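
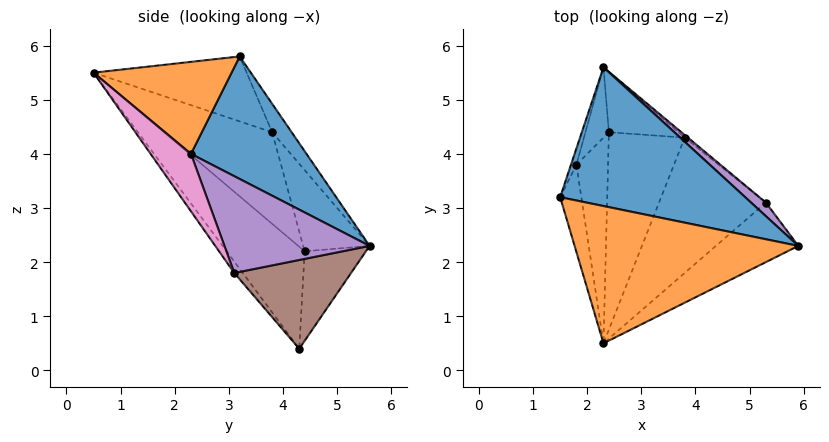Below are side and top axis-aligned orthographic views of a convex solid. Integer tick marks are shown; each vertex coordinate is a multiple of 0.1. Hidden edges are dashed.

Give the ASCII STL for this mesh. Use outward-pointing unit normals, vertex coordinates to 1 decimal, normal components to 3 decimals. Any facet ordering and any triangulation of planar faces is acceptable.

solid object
 facet normal 0.384 0.718 0.580
  outer loop
   vertex 2.3 5.6 2.3
   vertex 1.5 3.2 5.8
   vertex 5.9 2.3 4.0
  endloop
 endfacet
 facet normal 0.380 0.010 0.925
  outer loop
   vertex 2.3 0.5 5.5
   vertex 5.9 2.3 4.0
   vertex 1.5 3.2 5.8
  endloop
 endfacet
 facet normal -0.790 -0.015 -0.613
  outer loop
   vertex 2.4 4.4 2.2
   vertex 2.3 5.6 2.3
   vertex 3.8 4.3 0.4
  endloop
 endfacet
 facet normal -0.722 -0.436 -0.537
  outer loop
   vertex 2.4 4.4 2.2
   vertex 3.8 4.3 0.4
   vertex 2.3 0.5 5.5
  endloop
 endfacet
 facet normal 0.647 0.756 0.099
  outer loop
   vertex 5.3 3.1 1.8
   vertex 2.3 5.6 2.3
   vertex 5.9 2.3 4.0
  endloop
 endfacet
 facet normal 0.638 0.770 -0.023
  outer loop
   vertex 5.3 3.1 1.8
   vertex 3.8 4.3 0.4
   vertex 2.3 5.6 2.3
  endloop
 endfacet
 facet normal 0.275 -0.877 -0.394
  outer loop
   vertex 5.3 3.1 1.8
   vertex 5.9 2.3 4.0
   vertex 2.3 0.5 5.5
  endloop
 endfacet
 facet normal -0.065 -0.791 -0.608
  outer loop
   vertex 5.3 3.1 1.8
   vertex 2.3 0.5 5.5
   vertex 3.8 4.3 0.4
  endloop
 endfacet
 facet normal -0.923 -0.240 -0.301
  outer loop
   vertex 1.8 3.8 4.4
   vertex 2.3 0.5 5.5
   vertex 1.5 3.2 5.8
  endloop
 endfacet
 facet normal -0.917 -0.244 -0.317
  outer loop
   vertex 1.8 3.8 4.4
   vertex 2.4 4.4 2.2
   vertex 2.3 0.5 5.5
  endloop
 endfacet
 facet normal -0.981 0.054 -0.187
  outer loop
   vertex 1.8 3.8 4.4
   vertex 1.5 3.2 5.8
   vertex 2.3 5.6 2.3
  endloop
 endfacet
 facet normal -0.959 -0.057 -0.277
  outer loop
   vertex 1.8 3.8 4.4
   vertex 2.3 5.6 2.3
   vertex 2.4 4.4 2.2
  endloop
 endfacet
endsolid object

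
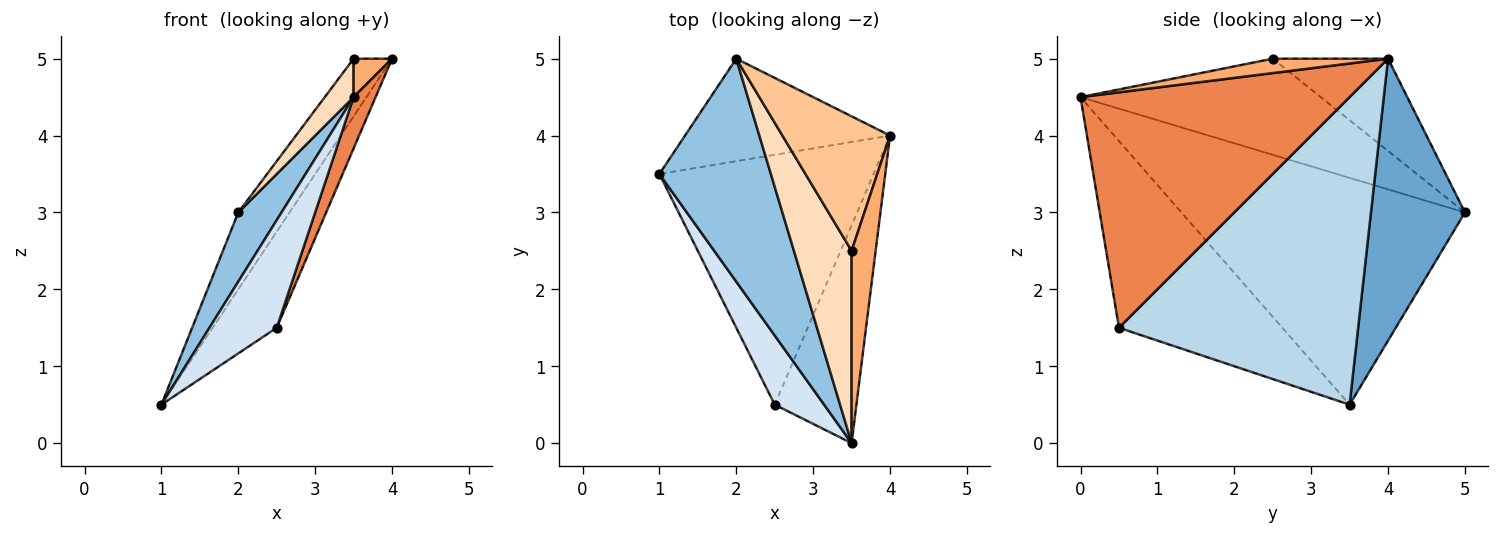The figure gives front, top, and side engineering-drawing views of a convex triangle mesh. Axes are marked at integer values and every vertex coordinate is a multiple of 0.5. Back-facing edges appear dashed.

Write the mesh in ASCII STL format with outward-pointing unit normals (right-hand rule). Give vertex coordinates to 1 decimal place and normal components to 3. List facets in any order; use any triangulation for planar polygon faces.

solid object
 facet normal 0.740 0.404 -0.538
  outer loop
   vertex 2.0 5.0 3.0
   vertex 4.0 4.0 5.0
   vertex 1.0 3.5 0.5
  endloop
 endfacet
 facet normal -0.889 -0.136 0.437
  outer loop
   vertex 2.0 5.0 3.0
   vertex 1.0 3.5 0.5
   vertex 3.5 0.0 4.5
  endloop
 endfacet
 facet normal 0.801 0.215 -0.558
  outer loop
   vertex 2.5 0.5 1.5
   vertex 1.0 3.5 0.5
   vertex 4.0 4.0 5.0
  endloop
 endfacet
 facet normal -0.898 -0.370 0.238
  outer loop
   vertex 2.5 0.5 1.5
   vertex 3.5 0.0 4.5
   vertex 1.0 3.5 0.5
  endloop
 endfacet
 facet normal 0.942 -0.077 -0.327
  outer loop
   vertex 2.5 0.5 1.5
   vertex 4.0 4.0 5.0
   vertex 3.5 0.0 4.5
  endloop
 endfacet
 facet normal 0.507 -0.169 0.845
  outer loop
   vertex 3.5 2.5 5.0
   vertex 3.5 0.0 4.5
   vertex 4.0 4.0 5.0
  endloop
 endfacet
 facet normal -0.636 0.212 0.742
  outer loop
   vertex 3.5 2.5 5.0
   vertex 4.0 4.0 5.0
   vertex 2.0 5.0 3.0
  endloop
 endfacet
 facet normal -0.853 -0.102 0.512
  outer loop
   vertex 3.5 2.5 5.0
   vertex 2.0 5.0 3.0
   vertex 3.5 0.0 4.5
  endloop
 endfacet
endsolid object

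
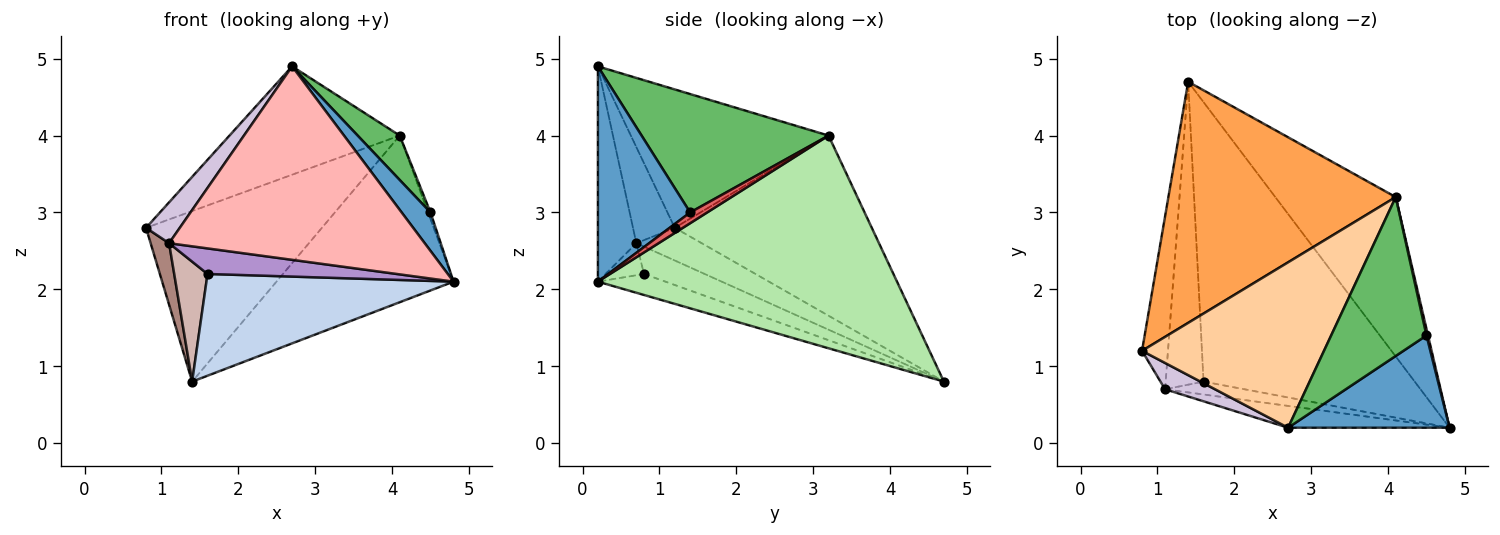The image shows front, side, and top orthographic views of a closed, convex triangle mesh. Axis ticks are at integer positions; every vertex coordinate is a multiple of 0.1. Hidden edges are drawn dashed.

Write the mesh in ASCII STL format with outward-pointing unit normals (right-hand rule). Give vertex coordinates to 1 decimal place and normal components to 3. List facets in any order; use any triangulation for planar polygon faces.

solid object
 facet normal 0.776 -0.243 0.582
  outer loop
   vertex 4.5 1.4 3.0
   vertex 2.7 0.2 4.9
   vertex 4.8 0.2 2.1
  endloop
 endfacet
 facet normal -0.093 -0.341 -0.936
  outer loop
   vertex 1.6 0.8 2.2
   vertex 1.4 4.7 0.8
   vertex 4.8 0.2 2.1
  endloop
 endfacet
 facet normal -0.543 0.485 0.686
  outer loop
   vertex 4.1 3.2 4.0
   vertex 1.4 4.7 0.8
   vertex 0.8 1.2 2.8
  endloop
 endfacet
 facet normal -0.537 0.462 0.706
  outer loop
   vertex 4.1 3.2 4.0
   vertex 0.8 1.2 2.8
   vertex 2.7 0.2 4.9
  endloop
 endfacet
 facet normal 0.767 -0.173 0.618
  outer loop
   vertex 4.1 3.2 4.0
   vertex 2.7 0.2 4.9
   vertex 4.5 1.4 3.0
  endloop
 endfacet
 facet normal 0.774 0.458 -0.438
  outer loop
   vertex 4.1 3.2 4.0
   vertex 4.8 0.2 2.1
   vertex 1.4 4.7 0.8
  endloop
 endfacet
 facet normal 0.980 0.140 0.140
  outer loop
   vertex 4.1 3.2 4.0
   vertex 4.5 1.4 3.0
   vertex 4.8 0.2 2.1
  endloop
 endfacet
 facet normal -0.148 -0.983 -0.111
  outer loop
   vertex 1.1 0.7 2.6
   vertex 4.8 0.2 2.1
   vertex 2.7 0.2 4.9
  endloop
 endfacet
 facet normal -0.179 -0.879 -0.443
  outer loop
   vertex 1.1 0.7 2.6
   vertex 1.6 0.8 2.2
   vertex 4.8 0.2 2.1
  endloop
 endfacet
 facet normal -0.721 -0.583 0.375
  outer loop
   vertex 1.1 0.7 2.6
   vertex 2.7 0.2 4.9
   vertex 0.8 1.2 2.8
  endloop
 endfacet
 facet normal -0.765 -0.216 -0.607
  outer loop
   vertex 1.1 0.7 2.6
   vertex 0.8 1.2 2.8
   vertex 1.4 4.7 0.8
  endloop
 endfacet
 facet normal -0.557 -0.306 -0.772
  outer loop
   vertex 1.1 0.7 2.6
   vertex 1.4 4.7 0.8
   vertex 1.6 0.8 2.2
  endloop
 endfacet
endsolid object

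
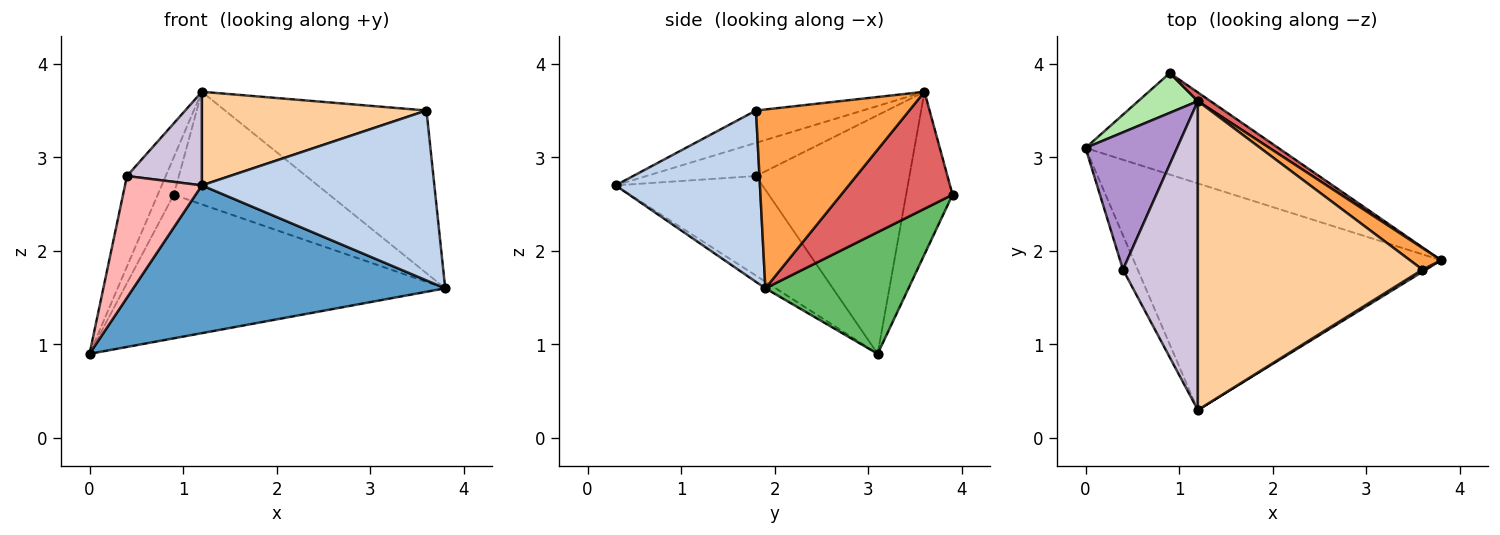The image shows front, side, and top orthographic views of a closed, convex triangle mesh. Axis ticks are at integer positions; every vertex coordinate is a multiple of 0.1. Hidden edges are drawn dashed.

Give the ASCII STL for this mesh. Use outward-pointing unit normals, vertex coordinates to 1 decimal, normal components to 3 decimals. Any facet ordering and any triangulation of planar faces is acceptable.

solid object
 facet normal -0.018 -0.546 -0.837
  outer loop
   vertex 1.2 0.3 2.7
   vertex 0.0 3.1 0.9
   vertex 3.8 1.9 1.6
  endloop
 endfacet
 facet normal 0.527 -0.850 0.011
  outer loop
   vertex 3.6 1.8 3.5
   vertex 1.2 0.3 2.7
   vertex 3.8 1.9 1.6
  endloop
 endfacet
 facet normal 0.602 0.791 0.105
  outer loop
   vertex 3.6 1.8 3.5
   vertex 3.8 1.9 1.6
   vertex 1.2 3.6 3.7
  endloop
 endfacet
 facet normal -0.136 -0.287 0.948
  outer loop
   vertex 3.6 1.8 3.5
   vertex 1.2 3.6 3.7
   vertex 1.2 0.3 2.7
  endloop
 endfacet
 facet normal 0.342 0.767 -0.542
  outer loop
   vertex 0.9 3.9 2.6
   vertex 3.8 1.9 1.6
   vertex 0.0 3.1 0.9
  endloop
 endfacet
 facet normal -0.893 0.308 0.328
  outer loop
   vertex 0.9 3.9 2.6
   vertex 0.0 3.1 0.9
   vertex 1.2 3.6 3.7
  endloop
 endfacet
 facet normal 0.581 0.811 0.063
  outer loop
   vertex 0.9 3.9 2.6
   vertex 1.2 3.6 3.7
   vertex 3.8 1.9 1.6
  endloop
 endfacet
 facet normal -0.878 -0.460 -0.130
  outer loop
   vertex 0.4 1.8 2.8
   vertex 0.0 3.1 0.9
   vertex 1.2 0.3 2.7
  endloop
 endfacet
 facet normal -0.909 0.230 0.348
  outer loop
   vertex 0.4 1.8 2.8
   vertex 1.2 3.6 3.7
   vertex 0.0 3.1 0.9
  endloop
 endfacet
 facet normal -0.390 -0.267 0.881
  outer loop
   vertex 0.4 1.8 2.8
   vertex 1.2 0.3 2.7
   vertex 1.2 3.6 3.7
  endloop
 endfacet
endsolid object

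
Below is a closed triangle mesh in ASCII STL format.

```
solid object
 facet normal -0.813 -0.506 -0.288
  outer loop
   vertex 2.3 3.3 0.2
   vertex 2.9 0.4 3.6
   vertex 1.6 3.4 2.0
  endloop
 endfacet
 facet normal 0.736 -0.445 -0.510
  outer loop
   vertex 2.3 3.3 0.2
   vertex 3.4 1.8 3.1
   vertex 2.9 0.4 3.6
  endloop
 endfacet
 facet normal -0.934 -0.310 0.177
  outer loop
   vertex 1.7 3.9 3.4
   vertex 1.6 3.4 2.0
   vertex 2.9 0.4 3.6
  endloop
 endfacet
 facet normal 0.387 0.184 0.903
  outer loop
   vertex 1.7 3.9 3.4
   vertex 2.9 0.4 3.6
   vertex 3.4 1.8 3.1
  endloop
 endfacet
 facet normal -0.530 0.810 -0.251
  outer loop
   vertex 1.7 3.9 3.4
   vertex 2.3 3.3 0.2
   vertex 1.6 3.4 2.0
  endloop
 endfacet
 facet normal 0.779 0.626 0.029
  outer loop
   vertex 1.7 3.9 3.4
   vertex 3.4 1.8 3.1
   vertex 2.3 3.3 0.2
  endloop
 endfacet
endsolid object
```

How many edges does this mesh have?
9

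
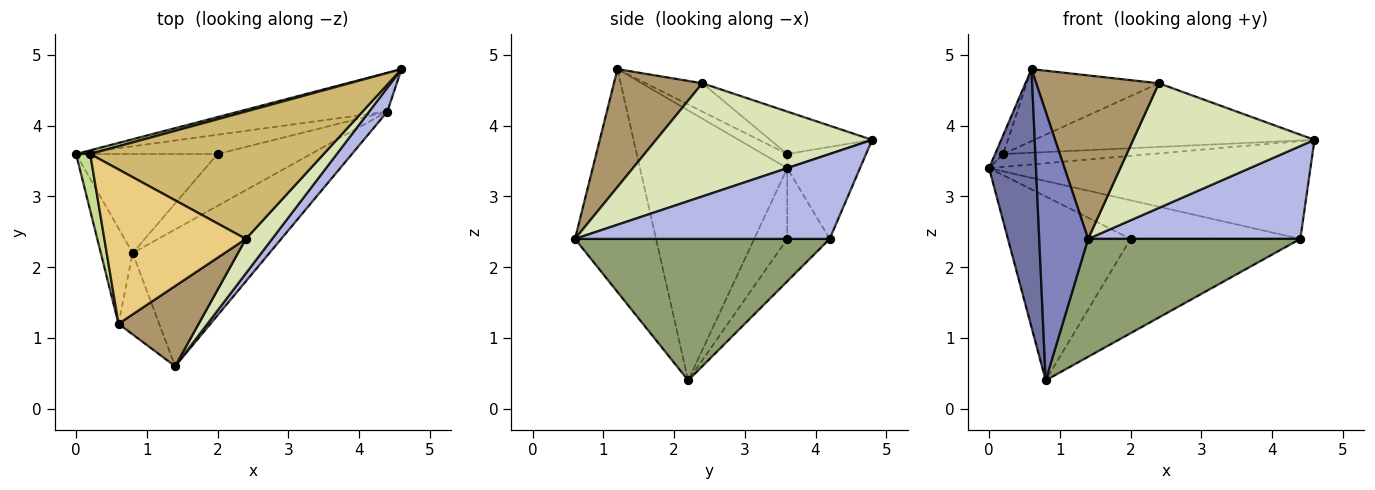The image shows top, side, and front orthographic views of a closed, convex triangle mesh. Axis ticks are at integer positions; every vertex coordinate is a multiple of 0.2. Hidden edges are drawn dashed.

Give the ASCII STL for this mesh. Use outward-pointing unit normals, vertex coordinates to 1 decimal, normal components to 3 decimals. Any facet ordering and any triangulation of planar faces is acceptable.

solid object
 facet normal -0.947 -0.302 -0.112
  outer loop
   vertex 0.6 1.2 4.8
   vertex 0.0 3.6 3.4
   vertex 0.8 2.2 0.4
  endloop
 endfacet
 facet normal -0.846 -0.510 -0.154
  outer loop
   vertex 0.6 1.2 4.8
   vertex 0.8 2.2 0.4
   vertex 1.4 0.6 2.4
  endloop
 endfacet
 facet normal -0.206 0.910 -0.360
  outer loop
   vertex 4.4 4.2 2.4
   vertex 0.0 3.6 3.4
   vertex 4.6 4.8 3.8
  endloop
 endfacet
 facet normal 0.758 -0.632 0.162
  outer loop
   vertex 4.4 4.2 2.4
   vertex 4.6 4.8 3.8
   vertex 1.4 0.6 2.4
  endloop
 endfacet
 facet normal 0.617 -0.514 -0.596
  outer loop
   vertex 4.4 4.2 2.4
   vertex 1.4 0.6 2.4
   vertex 0.8 2.2 0.4
  endloop
 endfacet
 facet normal -0.265 0.927 0.265
  outer loop
   vertex 0.2 3.6 3.6
   vertex 4.6 4.8 3.8
   vertex 0.0 3.6 3.4
  endloop
 endfacet
 facet normal -0.688 0.229 0.688
  outer loop
   vertex 0.2 3.6 3.6
   vertex 0.0 3.6 3.4
   vertex 0.6 1.2 4.8
  endloop
 endfacet
 facet normal 0.754 -0.633 0.175
  outer loop
   vertex 2.4 2.4 4.6
   vertex 1.4 0.6 2.4
   vertex 4.6 4.8 3.8
  endloop
 endfacet
 facet normal 0.544 -0.754 0.370
  outer loop
   vertex 2.4 2.4 4.6
   vertex 0.6 1.2 4.8
   vertex 1.4 0.6 2.4
  endloop
 endfacet
 facet normal -0.161 0.441 0.883
  outer loop
   vertex 2.4 2.4 4.6
   vertex 4.6 4.8 3.8
   vertex 0.2 3.6 3.6
  endloop
 endfacet
 facet normal -0.178 0.416 0.892
  outer loop
   vertex 2.4 2.4 4.6
   vertex 0.2 3.6 3.6
   vertex 0.6 1.2 4.8
  endloop
 endfacet
 facet normal -0.231 0.857 -0.461
  outer loop
   vertex 2.0 3.6 2.4
   vertex 0.8 2.2 0.4
   vertex 0.0 3.6 3.4
  endloop
 endfacet
 facet normal -0.218 0.873 -0.436
  outer loop
   vertex 2.0 3.6 2.4
   vertex 0.0 3.6 3.4
   vertex 4.4 4.2 2.4
  endloop
 endfacet
 facet normal -0.214 0.856 -0.471
  outer loop
   vertex 2.0 3.6 2.4
   vertex 4.4 4.2 2.4
   vertex 0.8 2.2 0.4
  endloop
 endfacet
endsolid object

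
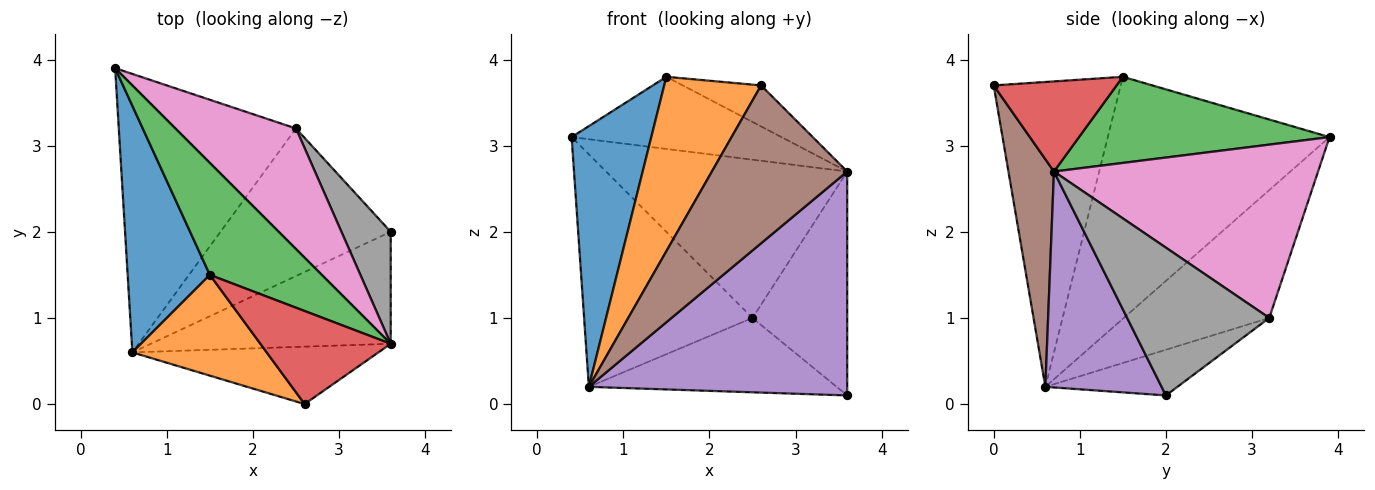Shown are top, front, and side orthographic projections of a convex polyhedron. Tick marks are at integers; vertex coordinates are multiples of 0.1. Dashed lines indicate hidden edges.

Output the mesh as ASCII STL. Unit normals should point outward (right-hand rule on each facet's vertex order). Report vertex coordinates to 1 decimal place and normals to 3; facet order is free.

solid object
 facet normal -0.896 -0.322 0.305
  outer loop
   vertex 0.6 0.6 0.2
   vertex 1.5 1.5 3.8
   vertex 0.4 3.9 3.1
  endloop
 endfacet
 facet normal -0.750 -0.572 0.331
  outer loop
   vertex 0.6 0.6 0.2
   vertex 2.6 0.0 3.7
   vertex 1.5 1.5 3.8
  endloop
 endfacet
 facet normal 0.543 0.455 0.706
  outer loop
   vertex 3.6 0.7 2.7
   vertex 0.4 3.9 3.1
   vertex 1.5 1.5 3.8
  endloop
 endfacet
 facet normal 0.535 0.341 0.773
  outer loop
   vertex 3.6 0.7 2.7
   vertex 1.5 1.5 3.8
   vertex 2.6 0.0 3.7
  endloop
 endfacet
 facet normal 0.373 -0.830 -0.415
  outer loop
   vertex 3.6 0.7 2.7
   vertex 0.6 0.6 0.2
   vertex 3.6 2.0 0.1
  endloop
 endfacet
 facet normal 0.301 -0.896 -0.326
  outer loop
   vertex 3.6 0.7 2.7
   vertex 2.6 0.0 3.7
   vertex 0.6 0.6 0.2
  endloop
 endfacet
 facet normal 0.657 0.600 0.457
  outer loop
   vertex 2.5 3.2 1.0
   vertex 0.4 3.9 3.1
   vertex 3.6 0.7 2.7
  endloop
 endfacet
 facet normal 0.802 0.535 0.267
  outer loop
   vertex 2.5 3.2 1.0
   vertex 3.6 0.7 2.7
   vertex 3.6 2.0 0.1
  endloop
 endfacet
 facet normal -0.485 0.561 -0.671
  outer loop
   vertex 2.5 3.2 1.0
   vertex 0.6 0.6 0.2
   vertex 0.4 3.9 3.1
  endloop
 endfacet
 facet normal -0.233 0.438 -0.868
  outer loop
   vertex 2.5 3.2 1.0
   vertex 3.6 2.0 0.1
   vertex 0.6 0.6 0.2
  endloop
 endfacet
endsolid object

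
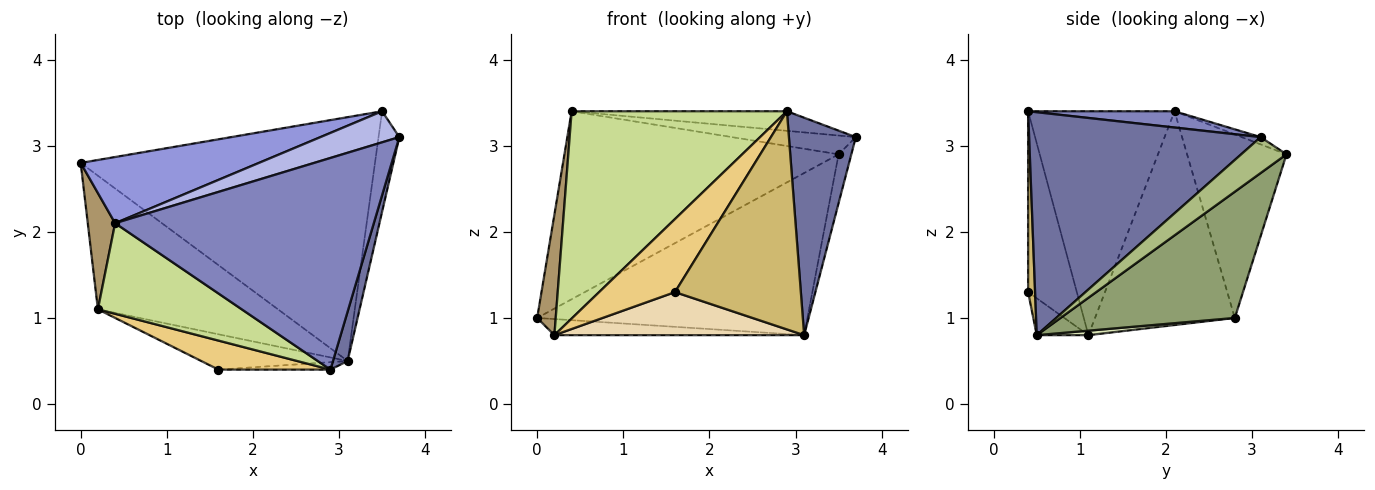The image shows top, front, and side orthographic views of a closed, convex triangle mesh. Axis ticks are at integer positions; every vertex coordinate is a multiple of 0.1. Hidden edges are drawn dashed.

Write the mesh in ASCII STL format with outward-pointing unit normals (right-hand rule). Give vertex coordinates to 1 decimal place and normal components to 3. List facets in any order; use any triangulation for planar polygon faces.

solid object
 facet normal 0.959 -0.277 0.063
  outer loop
   vertex 3.1 0.5 0.8
   vertex 3.7 3.1 3.1
   vertex 2.9 0.4 3.4
  endloop
 endfacet
 facet normal 0.062 0.092 0.994
  outer loop
   vertex 0.4 2.1 3.4
   vertex 2.9 0.4 3.4
   vertex 3.7 3.1 3.1
  endloop
 endfacet
 facet normal -0.324 0.892 0.314
  outer loop
   vertex 3.5 3.4 2.9
   vertex 0.0 2.8 1.0
   vertex 0.4 2.1 3.4
  endloop
 endfacet
 facet normal -0.079 0.516 0.853
  outer loop
   vertex 3.5 3.4 2.9
   vertex 0.4 2.1 3.4
   vertex 3.7 3.1 3.1
  endloop
 endfacet
 facet normal 0.336 0.521 -0.784
  outer loop
   vertex 3.5 3.4 2.9
   vertex 3.1 0.5 0.8
   vertex 0.0 2.8 1.0
  endloop
 endfacet
 facet normal 0.841 0.236 -0.487
  outer loop
   vertex 3.5 3.4 2.9
   vertex 3.7 3.1 3.1
   vertex 3.1 0.5 0.8
  endloop
 endfacet
 facet normal -0.529 -0.778 0.340
  outer loop
   vertex 0.2 1.1 0.8
   vertex 2.9 0.4 3.4
   vertex 0.4 2.1 3.4
  endloop
 endfacet
 facet normal 0.025 0.120 -0.993
  outer loop
   vertex 0.2 1.1 0.8
   vertex 0.0 2.8 1.0
   vertex 3.1 0.5 0.8
  endloop
 endfacet
 facet normal -0.983 -0.131 0.126
  outer loop
   vertex 0.2 1.1 0.8
   vertex 0.4 2.1 3.4
   vertex 0.0 2.8 1.0
  endloop
 endfacet
 facet normal 0.055 -0.998 -0.034
  outer loop
   vertex 1.6 0.4 1.3
   vertex 3.1 0.5 0.8
   vertex 2.9 0.4 3.4
  endloop
 endfacet
 facet normal -0.512 -0.798 0.317
  outer loop
   vertex 1.6 0.4 1.3
   vertex 2.9 0.4 3.4
   vertex 0.2 1.1 0.8
  endloop
 endfacet
 facet normal -0.158 -0.763 -0.626
  outer loop
   vertex 1.6 0.4 1.3
   vertex 0.2 1.1 0.8
   vertex 3.1 0.5 0.8
  endloop
 endfacet
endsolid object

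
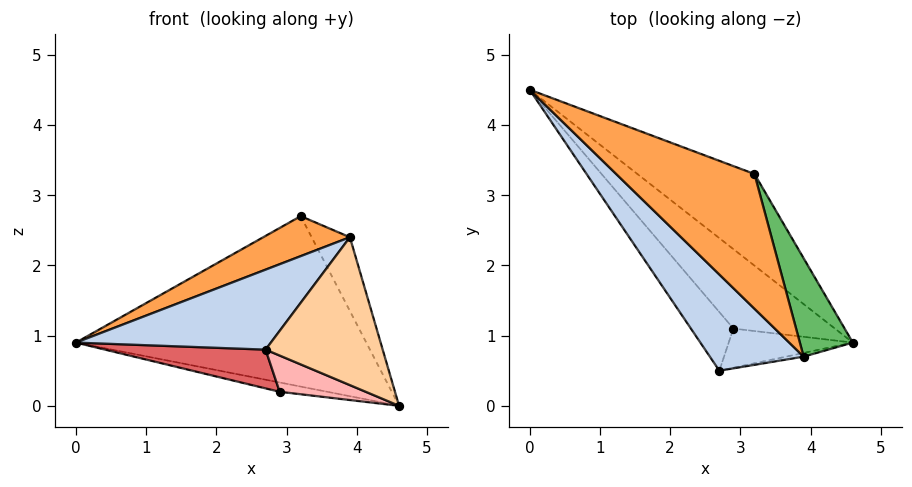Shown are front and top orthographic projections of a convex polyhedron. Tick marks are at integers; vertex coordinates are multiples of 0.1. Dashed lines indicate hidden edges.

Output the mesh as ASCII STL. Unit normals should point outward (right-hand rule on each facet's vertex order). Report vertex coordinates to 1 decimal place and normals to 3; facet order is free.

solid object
 facet normal 0.512 0.756 -0.407
  outer loop
   vertex 3.2 3.3 2.7
   vertex 4.6 0.9 0.0
   vertex 0.0 4.5 0.9
  endloop
 endfacet
 facet normal -0.677 -0.471 0.566
  outer loop
   vertex 3.9 0.7 2.4
   vertex 0.0 4.5 0.9
   vertex 2.7 0.5 0.8
  endloop
 endfacet
 facet normal -0.543 -0.239 0.805
  outer loop
   vertex 3.9 0.7 2.4
   vertex 3.2 3.3 2.7
   vertex 0.0 4.5 0.9
  endloop
 endfacet
 facet normal 0.196 -0.980 -0.025
  outer loop
   vertex 3.9 0.7 2.4
   vertex 2.7 0.5 0.8
   vertex 4.6 0.9 0.0
  endloop
 endfacet
 facet normal 0.932 0.217 0.290
  outer loop
   vertex 3.9 0.7 2.4
   vertex 4.6 0.9 0.0
   vertex 3.2 3.3 2.7
  endloop
 endfacet
 facet normal -0.103 0.116 -0.988
  outer loop
   vertex 2.9 1.1 0.2
   vertex 0.0 4.5 0.9
   vertex 4.6 0.9 0.0
  endloop
 endfacet
 facet normal -0.647 -0.421 -0.636
  outer loop
   vertex 2.9 1.1 0.2
   vertex 2.7 0.5 0.8
   vertex 0.0 4.5 0.9
  endloop
 endfacet
 facet normal -0.164 -0.670 -0.724
  outer loop
   vertex 2.9 1.1 0.2
   vertex 4.6 0.9 0.0
   vertex 2.7 0.5 0.8
  endloop
 endfacet
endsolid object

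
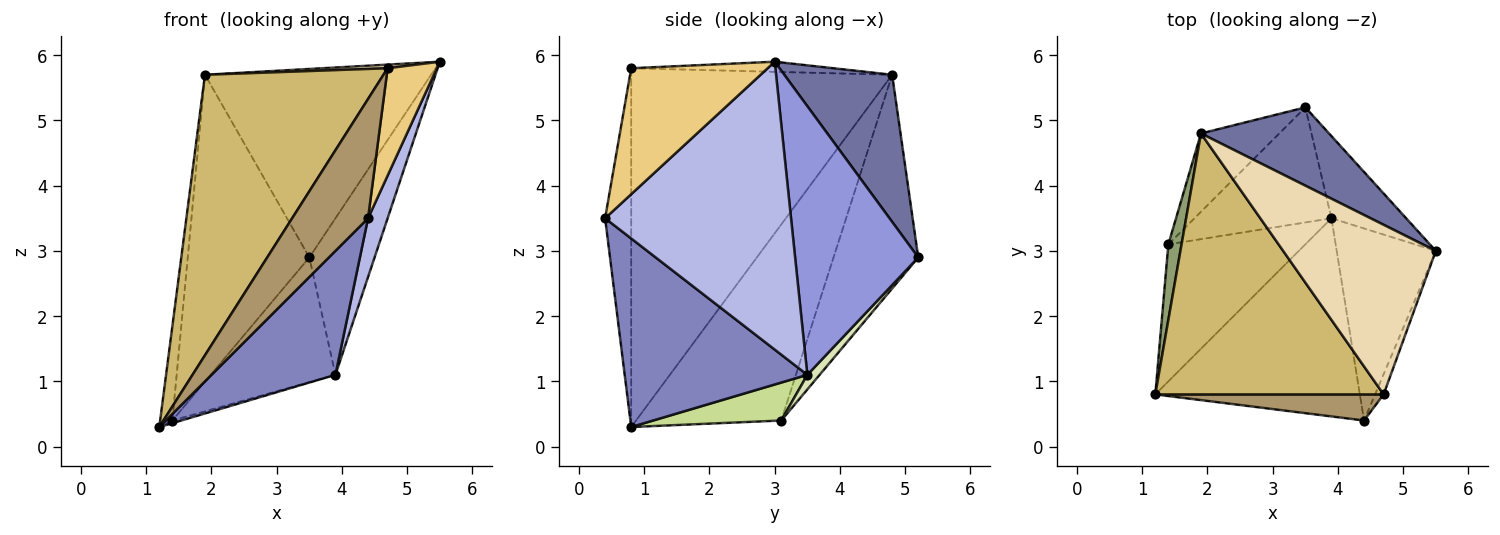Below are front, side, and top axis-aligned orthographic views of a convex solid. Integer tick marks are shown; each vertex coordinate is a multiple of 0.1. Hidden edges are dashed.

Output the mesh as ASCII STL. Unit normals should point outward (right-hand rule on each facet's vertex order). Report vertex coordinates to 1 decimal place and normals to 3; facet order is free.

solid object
 facet normal 0.403 0.845 0.351
  outer loop
   vertex 1.9 4.8 5.7
   vertex 5.5 3.0 5.9
   vertex 3.5 5.2 2.9
  endloop
 endfacet
 facet normal 0.616 -0.418 -0.668
  outer loop
   vertex 3.9 3.5 1.1
   vertex 4.4 0.4 3.5
   vertex 1.2 0.8 0.3
  endloop
 endfacet
 facet normal 0.858 0.455 -0.239
  outer loop
   vertex 3.9 3.5 1.1
   vertex 3.5 5.2 2.9
   vertex 5.5 3.0 5.9
  endloop
 endfacet
 facet normal 0.941 -0.099 -0.324
  outer loop
   vertex 3.9 3.5 1.1
   vertex 5.5 3.0 5.9
   vertex 4.4 0.4 3.5
  endloop
 endfacet
 facet normal -0.994 0.084 0.067
  outer loop
   vertex 1.4 3.1 0.4
   vertex 1.2 0.8 0.3
   vertex 1.9 4.8 5.7
  endloop
 endfacet
 facet normal -0.559 0.803 -0.205
  outer loop
   vertex 1.4 3.1 0.4
   vertex 1.9 4.8 5.7
   vertex 3.5 5.2 2.9
  endloop
 endfacet
 facet normal 0.267 0.019 -0.964
  outer loop
   vertex 1.4 3.1 0.4
   vertex 3.9 3.5 1.1
   vertex 1.2 0.8 0.3
  endloop
 endfacet
 facet normal 0.072 0.733 -0.676
  outer loop
   vertex 1.4 3.1 0.4
   vertex 3.5 5.2 2.9
   vertex 3.9 3.5 1.1
  endloop
 endfacet
 facet normal -0.318 -0.926 0.203
  outer loop
   vertex 4.7 0.8 5.8
   vertex 1.2 0.8 0.3
   vertex 4.4 0.4 3.5
  endloop
 endfacet
 facet normal -0.731 -0.500 0.465
  outer loop
   vertex 4.7 0.8 5.8
   vertex 1.9 4.8 5.7
   vertex 1.2 0.8 0.3
  endloop
 endfacet
 facet normal 0.939 -0.338 -0.064
  outer loop
   vertex 4.7 0.8 5.8
   vertex 4.4 0.4 3.5
   vertex 5.5 3.0 5.9
  endloop
 endfacet
 facet normal -0.066 -0.021 0.998
  outer loop
   vertex 4.7 0.8 5.8
   vertex 5.5 3.0 5.9
   vertex 1.9 4.8 5.7
  endloop
 endfacet
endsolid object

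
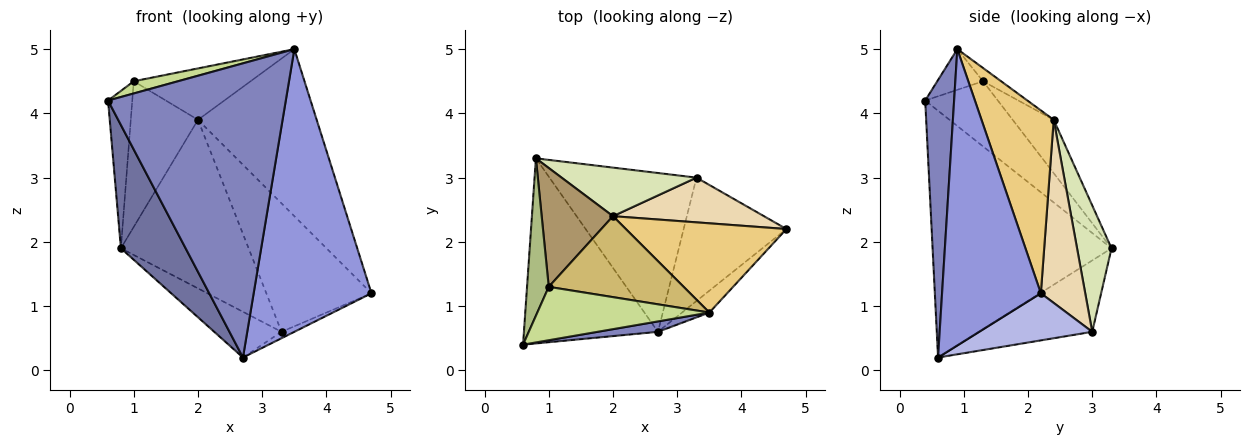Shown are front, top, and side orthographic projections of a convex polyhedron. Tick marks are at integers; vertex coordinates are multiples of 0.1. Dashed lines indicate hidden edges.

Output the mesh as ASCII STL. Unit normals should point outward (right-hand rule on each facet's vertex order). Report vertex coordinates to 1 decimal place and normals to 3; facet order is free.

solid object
 facet normal -0.837 -0.303 -0.455
  outer loop
   vertex 2.7 0.6 0.2
   vertex 0.6 0.4 4.2
   vertex 0.8 3.3 1.9
  endloop
 endfacet
 facet normal 0.160 -0.986 0.035
  outer loop
   vertex 3.5 0.9 5.0
   vertex 0.6 0.4 4.2
   vertex 2.7 0.6 0.2
  endloop
 endfacet
 facet normal 0.641 -0.765 -0.059
  outer loop
   vertex 3.5 0.9 5.0
   vertex 2.7 0.6 0.2
   vertex 4.7 2.2 1.2
  endloop
 endfacet
 facet normal 0.416 0.047 -0.908
  outer loop
   vertex 3.3 3.0 0.6
   vertex 4.7 2.2 1.2
   vertex 2.7 0.6 0.2
  endloop
 endfacet
 facet normal -0.423 0.251 -0.871
  outer loop
   vertex 3.3 3.0 0.6
   vertex 2.7 0.6 0.2
   vertex 0.8 3.3 1.9
  endloop
 endfacet
 facet normal -0.905 0.302 0.302
  outer loop
   vertex 1.0 1.3 4.5
   vertex 0.8 3.3 1.9
   vertex 0.6 0.4 4.2
  endloop
 endfacet
 facet normal -0.225 -0.217 0.950
  outer loop
   vertex 1.0 1.3 4.5
   vertex 0.6 0.4 4.2
   vertex 3.5 0.9 5.0
  endloop
 endfacet
 facet normal 0.251 0.930 0.268
  outer loop
   vertex 2.0 2.4 3.9
   vertex 3.3 3.0 0.6
   vertex 0.8 3.3 1.9
  endloop
 endfacet
 facet normal -0.427 0.700 0.572
  outer loop
   vertex 2.0 2.4 3.9
   vertex 0.8 3.3 1.9
   vertex 1.0 1.3 4.5
  endloop
 endfacet
 facet normal -0.083 0.534 0.841
  outer loop
   vertex 2.0 2.4 3.9
   vertex 1.0 1.3 4.5
   vertex 3.5 0.9 5.0
  endloop
 endfacet
 facet normal 0.473 0.777 0.415
  outer loop
   vertex 2.0 2.4 3.9
   vertex 3.5 0.9 5.0
   vertex 4.7 2.2 1.2
  endloop
 endfacet
 facet normal 0.370 0.877 0.305
  outer loop
   vertex 2.0 2.4 3.9
   vertex 4.7 2.2 1.2
   vertex 3.3 3.0 0.6
  endloop
 endfacet
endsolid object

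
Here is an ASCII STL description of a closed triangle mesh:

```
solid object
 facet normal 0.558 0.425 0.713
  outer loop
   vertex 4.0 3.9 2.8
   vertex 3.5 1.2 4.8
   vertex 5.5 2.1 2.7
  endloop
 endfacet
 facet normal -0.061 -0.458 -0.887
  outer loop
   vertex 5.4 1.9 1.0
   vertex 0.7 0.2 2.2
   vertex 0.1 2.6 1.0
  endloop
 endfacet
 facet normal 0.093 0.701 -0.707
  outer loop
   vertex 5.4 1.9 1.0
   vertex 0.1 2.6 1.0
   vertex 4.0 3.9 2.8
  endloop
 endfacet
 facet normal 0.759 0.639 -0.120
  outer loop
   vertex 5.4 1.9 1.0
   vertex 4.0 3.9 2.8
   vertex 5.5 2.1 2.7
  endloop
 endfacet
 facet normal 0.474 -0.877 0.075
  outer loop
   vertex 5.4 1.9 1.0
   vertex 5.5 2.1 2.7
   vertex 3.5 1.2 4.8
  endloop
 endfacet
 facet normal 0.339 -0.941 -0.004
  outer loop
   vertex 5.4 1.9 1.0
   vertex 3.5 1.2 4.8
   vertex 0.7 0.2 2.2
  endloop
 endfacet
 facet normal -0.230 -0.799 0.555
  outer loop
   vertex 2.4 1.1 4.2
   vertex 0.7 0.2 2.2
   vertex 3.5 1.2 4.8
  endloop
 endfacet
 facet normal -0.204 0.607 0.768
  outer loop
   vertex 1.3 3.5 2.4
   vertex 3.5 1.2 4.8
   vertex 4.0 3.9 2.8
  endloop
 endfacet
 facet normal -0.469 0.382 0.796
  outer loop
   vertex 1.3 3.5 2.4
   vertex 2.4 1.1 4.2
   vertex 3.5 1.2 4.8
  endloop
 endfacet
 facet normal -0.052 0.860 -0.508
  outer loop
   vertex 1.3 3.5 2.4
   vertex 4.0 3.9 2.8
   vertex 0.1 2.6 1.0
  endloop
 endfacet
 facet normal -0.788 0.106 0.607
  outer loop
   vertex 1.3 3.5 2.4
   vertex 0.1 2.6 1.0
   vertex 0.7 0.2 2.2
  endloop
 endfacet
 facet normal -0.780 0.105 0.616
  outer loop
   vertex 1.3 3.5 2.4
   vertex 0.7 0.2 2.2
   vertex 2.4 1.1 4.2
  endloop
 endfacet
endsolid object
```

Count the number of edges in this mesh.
18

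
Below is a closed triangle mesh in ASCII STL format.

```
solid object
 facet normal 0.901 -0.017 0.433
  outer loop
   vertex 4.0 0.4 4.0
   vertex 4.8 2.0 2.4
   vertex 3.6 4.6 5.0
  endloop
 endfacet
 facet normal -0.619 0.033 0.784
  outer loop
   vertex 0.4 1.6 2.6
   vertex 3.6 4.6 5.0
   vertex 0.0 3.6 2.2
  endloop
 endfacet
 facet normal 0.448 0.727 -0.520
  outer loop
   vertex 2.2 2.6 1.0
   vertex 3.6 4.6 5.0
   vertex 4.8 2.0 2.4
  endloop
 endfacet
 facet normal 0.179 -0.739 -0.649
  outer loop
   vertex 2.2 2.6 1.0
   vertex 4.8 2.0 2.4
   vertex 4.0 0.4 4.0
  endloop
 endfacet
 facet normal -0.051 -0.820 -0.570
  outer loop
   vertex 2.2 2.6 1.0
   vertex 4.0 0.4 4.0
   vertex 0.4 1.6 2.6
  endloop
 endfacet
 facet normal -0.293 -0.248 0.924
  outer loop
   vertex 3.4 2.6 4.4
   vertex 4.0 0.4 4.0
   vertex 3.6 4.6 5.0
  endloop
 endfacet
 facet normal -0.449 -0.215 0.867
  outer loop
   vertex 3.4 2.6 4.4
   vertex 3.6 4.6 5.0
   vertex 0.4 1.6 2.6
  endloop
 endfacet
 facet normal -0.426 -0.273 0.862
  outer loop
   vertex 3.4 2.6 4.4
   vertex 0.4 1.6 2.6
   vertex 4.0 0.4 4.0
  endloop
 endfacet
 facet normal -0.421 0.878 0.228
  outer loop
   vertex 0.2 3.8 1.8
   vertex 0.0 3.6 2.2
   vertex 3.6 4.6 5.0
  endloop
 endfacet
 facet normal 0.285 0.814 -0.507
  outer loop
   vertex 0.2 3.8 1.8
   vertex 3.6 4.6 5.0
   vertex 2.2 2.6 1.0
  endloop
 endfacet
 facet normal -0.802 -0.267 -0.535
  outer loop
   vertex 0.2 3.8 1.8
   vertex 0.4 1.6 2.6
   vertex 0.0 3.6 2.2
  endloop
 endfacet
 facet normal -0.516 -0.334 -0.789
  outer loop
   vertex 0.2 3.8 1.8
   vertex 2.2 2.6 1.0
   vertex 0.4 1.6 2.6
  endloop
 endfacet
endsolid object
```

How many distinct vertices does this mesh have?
8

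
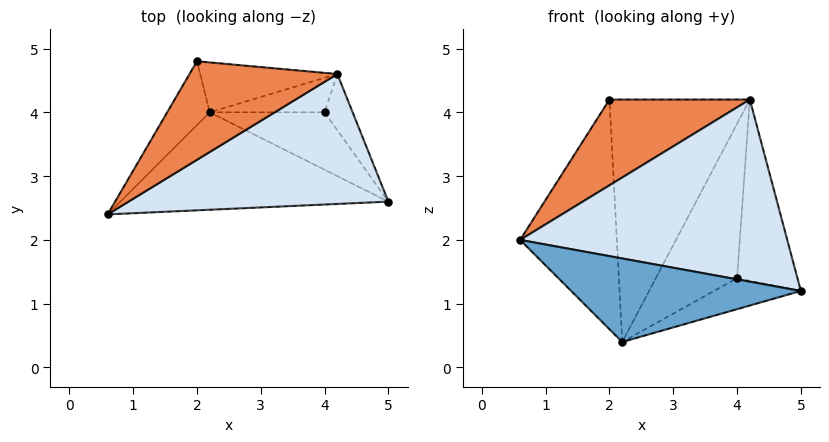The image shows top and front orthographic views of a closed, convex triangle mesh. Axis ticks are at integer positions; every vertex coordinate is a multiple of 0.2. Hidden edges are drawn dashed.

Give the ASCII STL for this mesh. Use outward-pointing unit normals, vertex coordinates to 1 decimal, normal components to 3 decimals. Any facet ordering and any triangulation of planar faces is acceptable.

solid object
 facet normal -0.108 -0.647 -0.755
  outer loop
   vertex 2.2 4.0 0.4
   vertex 5.0 2.6 1.2
   vertex 0.6 2.4 2.0
  endloop
 endfacet
 facet normal -0.776 0.607 -0.169
  outer loop
   vertex 2.2 4.0 0.4
   vertex 0.6 2.4 2.0
   vertex 2.0 4.8 4.2
  endloop
 endfacet
 facet normal 0.439 0.427 -0.791
  outer loop
   vertex 4.0 4.0 1.4
   vertex 5.0 2.6 1.2
   vertex 2.2 4.0 0.4
  endloop
 endfacet
 facet normal 0.141 -0.806 0.575
  outer loop
   vertex 4.2 4.6 4.2
   vertex 0.6 2.4 2.0
   vertex 5.0 2.6 1.2
  endloop
 endfacet
 facet normal -0.060 -0.655 0.753
  outer loop
   vertex 4.2 4.6 4.2
   vertex 2.0 4.8 4.2
   vertex 0.6 2.4 2.0
  endloop
 endfacet
 facet normal 0.788 0.589 -0.182
  outer loop
   vertex 4.2 4.6 4.2
   vertex 5.0 2.6 1.2
   vertex 4.0 4.0 1.4
  endloop
 endfacet
 facet normal 0.089 0.976 -0.201
  outer loop
   vertex 4.2 4.6 4.2
   vertex 2.2 4.0 0.4
   vertex 2.0 4.8 4.2
  endloop
 endfacet
 facet normal 0.120 0.969 -0.216
  outer loop
   vertex 4.2 4.6 4.2
   vertex 4.0 4.0 1.4
   vertex 2.2 4.0 0.4
  endloop
 endfacet
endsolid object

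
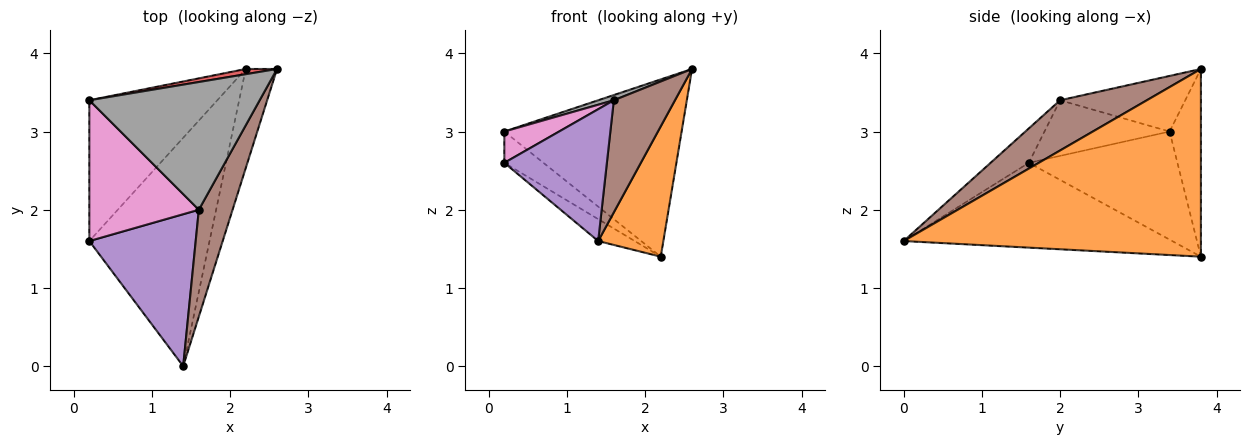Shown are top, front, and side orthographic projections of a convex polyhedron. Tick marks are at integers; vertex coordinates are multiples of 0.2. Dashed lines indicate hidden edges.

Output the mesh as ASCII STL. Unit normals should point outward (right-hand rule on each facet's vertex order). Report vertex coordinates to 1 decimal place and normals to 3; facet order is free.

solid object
 facet normal -0.575 0.078 -0.815
  outer loop
   vertex 2.2 3.8 1.4
   vertex 1.4 0.0 1.6
   vertex 0.2 1.6 2.6
  endloop
 endfacet
 facet normal 0.964 -0.211 -0.161
  outer loop
   vertex 2.2 3.8 1.4
   vertex 2.6 3.8 3.8
   vertex 1.4 0.0 1.6
  endloop
 endfacet
 facet normal -0.636 0.167 -0.753
  outer loop
   vertex 0.2 3.4 3.0
   vertex 2.2 3.8 1.4
   vertex 0.2 1.6 2.6
  endloop
 endfacet
 facet normal -0.174 0.984 0.029
  outer loop
   vertex 0.2 3.4 3.0
   vertex 2.6 3.8 3.8
   vertex 2.2 3.8 1.4
  endloop
 endfacet
 facet normal -0.237 -0.637 0.734
  outer loop
   vertex 1.6 2.0 3.4
   vertex 0.2 1.6 2.6
   vertex 1.4 0.0 1.6
  endloop
 endfacet
 facet normal 0.716 -0.505 0.481
  outer loop
   vertex 1.6 2.0 3.4
   vertex 1.4 0.0 1.6
   vertex 2.6 3.8 3.8
  endloop
 endfacet
 facet normal -0.444 -0.194 0.875
  outer loop
   vertex 1.6 2.0 3.4
   vertex 0.2 3.4 3.0
   vertex 0.2 1.6 2.6
  endloop
 endfacet
 facet normal -0.310 -0.039 0.950
  outer loop
   vertex 1.6 2.0 3.4
   vertex 2.6 3.8 3.8
   vertex 0.2 3.4 3.0
  endloop
 endfacet
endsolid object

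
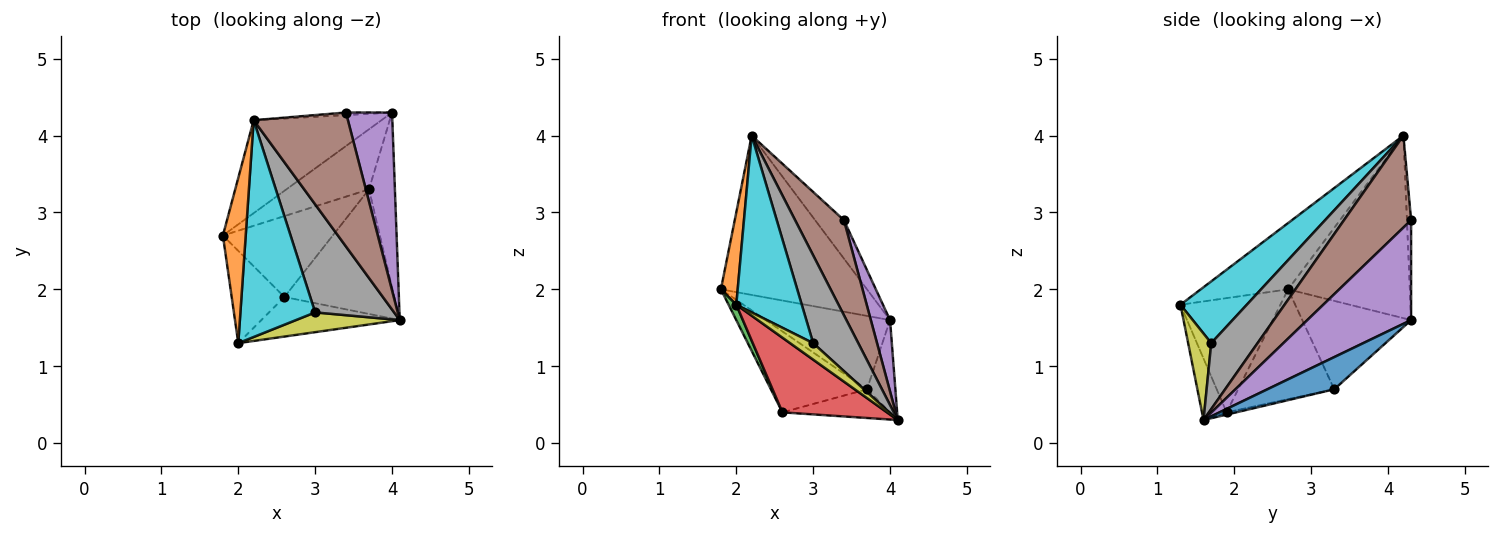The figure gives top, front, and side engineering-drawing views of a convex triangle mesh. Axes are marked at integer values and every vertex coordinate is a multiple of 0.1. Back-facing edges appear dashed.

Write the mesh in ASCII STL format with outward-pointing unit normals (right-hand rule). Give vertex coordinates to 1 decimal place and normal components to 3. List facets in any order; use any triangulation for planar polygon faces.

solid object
 facet normal -0.584 0.701 -0.409
  outer loop
   vertex 2.2 4.2 4.0
   vertex 4.0 4.3 1.6
   vertex 1.8 2.7 2.0
  endloop
 endfacet
 facet normal -0.930 -0.179 0.320
  outer loop
   vertex 2.0 1.3 1.8
   vertex 2.2 4.2 4.0
   vertex 1.8 2.7 2.0
  endloop
 endfacet
 facet normal -0.906 -0.070 -0.418
  outer loop
   vertex 2.6 1.9 0.4
   vertex 2.0 1.3 1.8
   vertex 1.8 2.7 2.0
  endloop
 endfacet
 facet normal -0.204 -0.865 -0.458
  outer loop
   vertex 2.6 1.9 0.4
   vertex 4.1 1.6 0.3
   vertex 2.0 1.3 1.8
  endloop
 endfacet
 facet normal 0.895 -0.166 0.413
  outer loop
   vertex 3.4 4.3 2.9
   vertex 4.1 1.6 0.3
   vertex 4.0 4.3 1.6
  endloop
 endfacet
 facet normal 0.623 -0.453 0.638
  outer loop
   vertex 3.4 4.3 2.9
   vertex 2.2 4.2 4.0
   vertex 4.1 1.6 0.3
  endloop
 endfacet
 facet normal -0.143 0.988 -0.066
  outer loop
   vertex 3.4 4.3 2.9
   vertex 4.0 4.3 1.6
   vertex 2.2 4.2 4.0
  endloop
 endfacet
 facet normal 0.544 -0.529 0.651
  outer loop
   vertex 3.0 1.7 1.3
   vertex 4.1 1.6 0.3
   vertex 2.2 4.2 4.0
  endloop
 endfacet
 facet normal 0.539 -0.539 0.647
  outer loop
   vertex 3.0 1.7 1.3
   vertex 2.0 1.3 1.8
   vertex 4.1 1.6 0.3
  endloop
 endfacet
 facet normal 0.539 -0.532 0.653
  outer loop
   vertex 3.0 1.7 1.3
   vertex 2.2 4.2 4.0
   vertex 2.0 1.3 1.8
  endloop
 endfacet
 facet normal 0.739 0.314 -0.595
  outer loop
   vertex 3.7 3.3 0.7
   vertex 4.0 4.3 1.6
   vertex 4.1 1.6 0.3
  endloop
 endfacet
 facet normal -0.020 0.225 -0.974
  outer loop
   vertex 3.7 3.3 0.7
   vertex 4.1 1.6 0.3
   vertex 2.6 1.9 0.4
  endloop
 endfacet
 facet normal -0.561 0.640 -0.524
  outer loop
   vertex 3.7 3.3 0.7
   vertex 1.8 2.7 2.0
   vertex 4.0 4.3 1.6
  endloop
 endfacet
 facet normal -0.577 0.577 -0.577
  outer loop
   vertex 3.7 3.3 0.7
   vertex 2.6 1.9 0.4
   vertex 1.8 2.7 2.0
  endloop
 endfacet
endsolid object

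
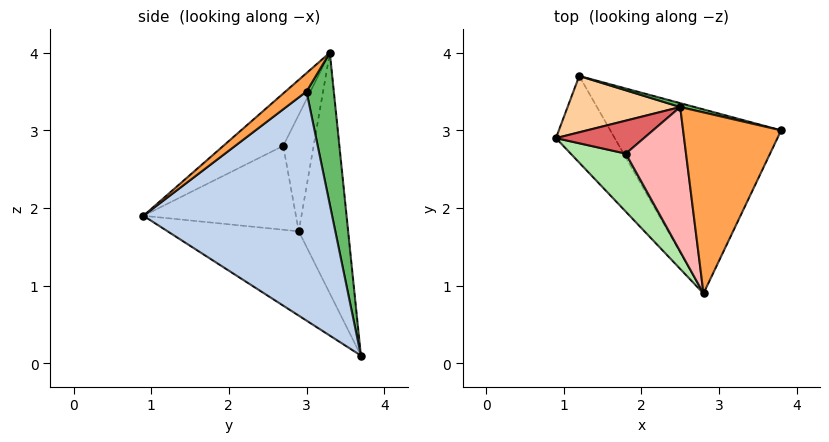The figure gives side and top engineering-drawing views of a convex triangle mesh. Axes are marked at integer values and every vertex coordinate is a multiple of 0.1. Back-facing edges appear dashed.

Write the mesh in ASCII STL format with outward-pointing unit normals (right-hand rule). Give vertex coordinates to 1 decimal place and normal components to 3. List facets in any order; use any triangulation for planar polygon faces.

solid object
 facet normal -0.629 -0.642 -0.439
  outer loop
   vertex 1.2 3.7 0.1
   vertex 2.8 0.9 1.9
   vertex 0.9 2.9 1.7
  endloop
 endfacet
 facet normal 0.799 0.074 -0.596
  outer loop
   vertex 1.2 3.7 0.1
   vertex 3.8 3.0 3.5
   vertex 2.8 0.9 1.9
  endloop
 endfacet
 facet normal 0.142 -0.642 0.754
  outer loop
   vertex 2.5 3.3 4.0
   vertex 2.8 0.9 1.9
   vertex 3.8 3.0 3.5
  endloop
 endfacet
 facet normal -0.584 0.765 0.273
  outer loop
   vertex 2.5 3.3 4.0
   vertex 1.2 3.7 0.1
   vertex 0.9 2.9 1.7
  endloop
 endfacet
 facet normal 0.233 0.972 0.022
  outer loop
   vertex 2.5 3.3 4.0
   vertex 3.8 3.0 3.5
   vertex 1.2 3.7 0.1
  endloop
 endfacet
 facet normal -0.672 -0.594 0.442
  outer loop
   vertex 1.8 2.7 2.8
   vertex 0.9 2.9 1.7
   vertex 2.8 0.9 1.9
  endloop
 endfacet
 facet normal -0.769 -0.265 0.581
  outer loop
   vertex 1.8 2.7 2.8
   vertex 2.5 3.3 4.0
   vertex 0.9 2.9 1.7
  endloop
 endfacet
 facet normal -0.527 -0.596 0.606
  outer loop
   vertex 1.8 2.7 2.8
   vertex 2.8 0.9 1.9
   vertex 2.5 3.3 4.0
  endloop
 endfacet
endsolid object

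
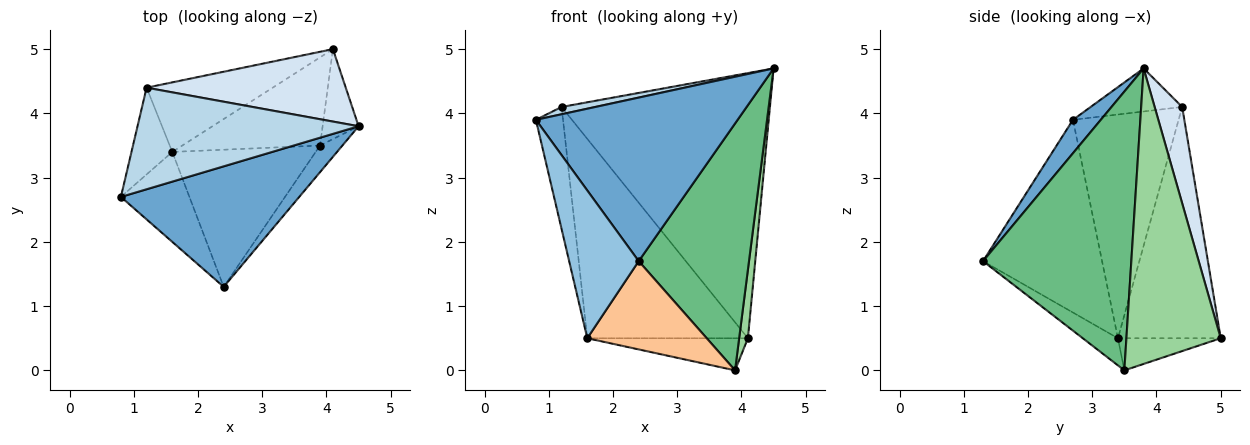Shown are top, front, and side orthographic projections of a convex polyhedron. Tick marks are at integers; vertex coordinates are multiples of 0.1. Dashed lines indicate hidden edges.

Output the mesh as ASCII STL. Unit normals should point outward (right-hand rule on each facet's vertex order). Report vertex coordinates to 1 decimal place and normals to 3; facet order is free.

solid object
 facet normal 0.110 -0.800 0.590
  outer loop
   vertex 2.4 1.3 1.7
   vertex 4.5 3.8 4.7
   vertex 0.8 2.7 3.9
  endloop
 endfacet
 facet normal -0.825 -0.482 -0.293
  outer loop
   vertex 1.6 3.4 0.5
   vertex 2.4 1.3 1.7
   vertex 0.8 2.7 3.9
  endloop
 endfacet
 facet normal -0.191 -0.070 0.979
  outer loop
   vertex 1.2 4.4 4.1
   vertex 0.8 2.7 3.9
   vertex 4.5 3.8 4.7
  endloop
 endfacet
 facet normal 0.126 0.957 0.261
  outer loop
   vertex 1.2 4.4 4.1
   vertex 4.5 3.8 4.7
   vertex 4.1 5.0 0.5
  endloop
 endfacet
 facet normal -0.954 0.245 -0.174
  outer loop
   vertex 1.2 4.4 4.1
   vertex 1.6 3.4 0.5
   vertex 0.8 2.7 3.9
  endloop
 endfacet
 facet normal -0.517 0.808 -0.282
  outer loop
   vertex 1.2 4.4 4.1
   vertex 4.1 5.0 0.5
   vertex 1.6 3.4 0.5
  endloop
 endfacet
 facet normal -0.157 -0.534 -0.830
  outer loop
   vertex 3.9 3.5 0.0
   vertex 2.4 1.3 1.7
   vertex 1.6 3.4 0.5
  endloop
 endfacet
 facet normal -0.214 0.334 -0.918
  outer loop
   vertex 3.9 3.5 0.0
   vertex 1.6 3.4 0.5
   vertex 4.1 5.0 0.5
  endloop
 endfacet
 facet normal 0.801 -0.596 -0.064
  outer loop
   vertex 3.9 3.5 0.0
   vertex 4.5 3.8 4.7
   vertex 2.4 1.3 1.7
  endloop
 endfacet
 facet normal 0.988 -0.092 -0.120
  outer loop
   vertex 3.9 3.5 0.0
   vertex 4.1 5.0 0.5
   vertex 4.5 3.8 4.7
  endloop
 endfacet
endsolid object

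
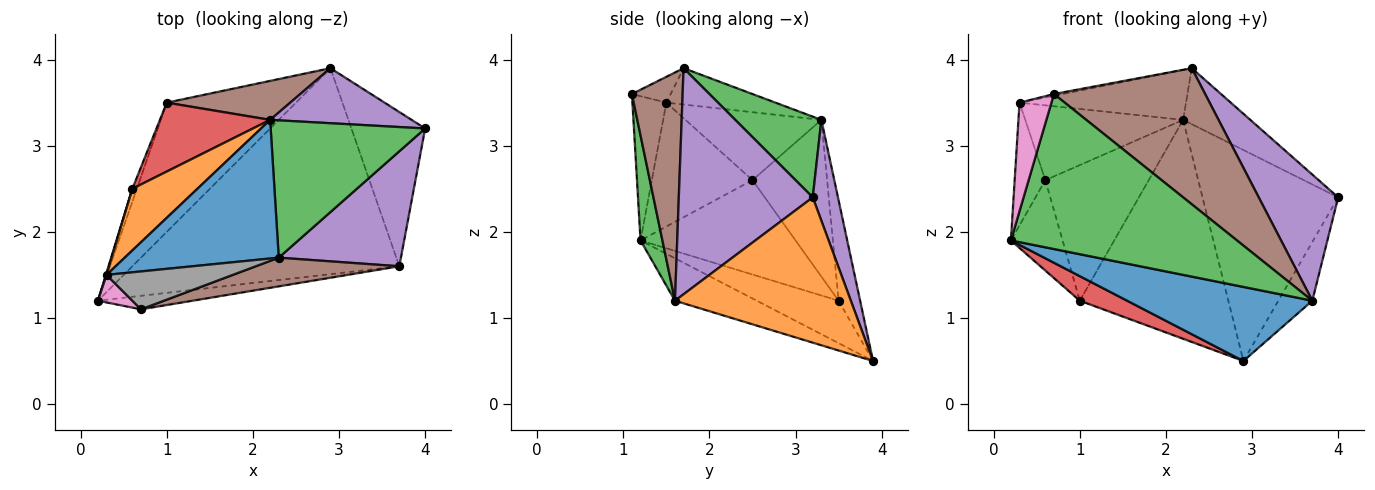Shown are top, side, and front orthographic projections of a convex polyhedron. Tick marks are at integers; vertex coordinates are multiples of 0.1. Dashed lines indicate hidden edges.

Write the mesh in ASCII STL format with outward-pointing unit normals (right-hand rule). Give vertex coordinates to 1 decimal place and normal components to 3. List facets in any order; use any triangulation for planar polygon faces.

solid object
 facet normal -0.148 -0.335 -0.931
  outer loop
   vertex 3.7 1.6 1.2
   vertex 0.2 1.2 1.9
   vertex 2.9 3.9 0.5
  endloop
 endfacet
 facet normal 0.879 0.170 -0.446
  outer loop
   vertex 3.7 1.6 1.2
   vertex 2.9 3.9 0.5
   vertex 4.0 3.2 2.4
  endloop
 endfacet
 facet normal 0.096 -0.992 -0.087
  outer loop
   vertex 3.7 1.6 1.2
   vertex 0.7 1.1 3.6
   vertex 0.2 1.2 1.9
  endloop
 endfacet
 facet normal -0.307 -0.178 -0.935
  outer loop
   vertex 1.0 3.5 1.2
   vertex 2.9 3.9 0.5
   vertex 0.2 1.2 1.9
  endloop
 endfacet
 facet normal 0.780 -0.462 0.422
  outer loop
   vertex 2.3 1.7 3.9
   vertex 3.7 1.6 1.2
   vertex 4.0 3.2 2.4
  endloop
 endfacet
 facet normal 0.312 -0.930 0.196
  outer loop
   vertex 2.3 1.7 3.9
   vertex 0.7 1.1 3.6
   vertex 3.7 1.6 1.2
  endloop
 endfacet
 facet normal -0.718 -0.675 0.171
  outer loop
   vertex 0.3 1.5 3.5
   vertex 0.2 1.2 1.9
   vertex 0.7 1.1 3.6
  endloop
 endfacet
 facet normal -0.200 0.044 0.979
  outer loop
   vertex 0.3 1.5 3.5
   vertex 0.7 1.1 3.6
   vertex 2.3 1.7 3.9
  endloop
 endfacet
 facet normal -0.948 0.316 -0.045
  outer loop
   vertex 0.6 2.5 2.6
   vertex 1.0 3.5 1.2
   vertex 0.2 1.2 1.9
  endloop
 endfacet
 facet normal -0.957 0.292 0.005
  outer loop
   vertex 0.6 2.5 2.6
   vertex 0.2 1.2 1.9
   vertex 0.3 1.5 3.5
  endloop
 endfacet
 facet normal -0.217 0.331 0.918
  outer loop
   vertex 2.2 3.3 3.3
   vertex 0.3 1.5 3.5
   vertex 2.3 1.7 3.9
  endloop
 endfacet
 facet normal -0.553 0.643 0.530
  outer loop
   vertex 2.2 3.3 3.3
   vertex 0.6 2.5 2.6
   vertex 0.3 1.5 3.5
  endloop
 endfacet
 facet normal 0.436 0.340 0.834
  outer loop
   vertex 2.2 3.3 3.3
   vertex 2.3 1.7 3.9
   vertex 4.0 3.2 2.4
  endloop
 endfacet
 facet normal -0.541 0.750 0.381
  outer loop
   vertex 2.2 3.3 3.3
   vertex 1.0 3.5 1.2
   vertex 0.6 2.5 2.6
  endloop
 endfacet
 facet normal 0.177 0.952 0.248
  outer loop
   vertex 2.2 3.3 3.3
   vertex 4.0 3.2 2.4
   vertex 2.9 3.9 0.5
  endloop
 endfacet
 facet normal -0.141 0.975 0.174
  outer loop
   vertex 2.2 3.3 3.3
   vertex 2.9 3.9 0.5
   vertex 1.0 3.5 1.2
  endloop
 endfacet
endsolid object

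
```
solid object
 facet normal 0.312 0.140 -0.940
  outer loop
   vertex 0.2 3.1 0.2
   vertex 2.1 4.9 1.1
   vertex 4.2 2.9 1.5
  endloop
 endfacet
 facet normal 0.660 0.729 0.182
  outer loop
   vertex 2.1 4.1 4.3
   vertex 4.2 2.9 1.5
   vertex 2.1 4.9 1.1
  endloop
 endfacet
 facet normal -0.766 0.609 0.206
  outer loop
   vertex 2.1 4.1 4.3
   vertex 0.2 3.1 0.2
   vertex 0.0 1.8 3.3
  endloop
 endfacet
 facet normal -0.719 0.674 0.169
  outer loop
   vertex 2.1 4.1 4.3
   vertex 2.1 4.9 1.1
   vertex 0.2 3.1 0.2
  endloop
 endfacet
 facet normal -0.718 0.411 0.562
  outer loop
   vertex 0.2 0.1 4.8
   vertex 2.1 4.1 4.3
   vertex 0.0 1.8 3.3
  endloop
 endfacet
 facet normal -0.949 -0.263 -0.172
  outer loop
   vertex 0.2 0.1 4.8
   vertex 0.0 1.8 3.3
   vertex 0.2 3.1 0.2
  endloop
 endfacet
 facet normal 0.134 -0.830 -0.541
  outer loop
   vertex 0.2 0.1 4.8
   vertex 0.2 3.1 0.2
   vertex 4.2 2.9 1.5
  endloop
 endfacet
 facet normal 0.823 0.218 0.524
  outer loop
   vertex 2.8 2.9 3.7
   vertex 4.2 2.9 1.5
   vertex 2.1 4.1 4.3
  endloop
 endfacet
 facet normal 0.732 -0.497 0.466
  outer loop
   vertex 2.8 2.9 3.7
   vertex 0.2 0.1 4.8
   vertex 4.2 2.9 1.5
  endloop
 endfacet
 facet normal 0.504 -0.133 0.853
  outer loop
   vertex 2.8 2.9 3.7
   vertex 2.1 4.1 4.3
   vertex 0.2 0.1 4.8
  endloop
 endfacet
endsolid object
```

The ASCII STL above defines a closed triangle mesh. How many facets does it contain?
10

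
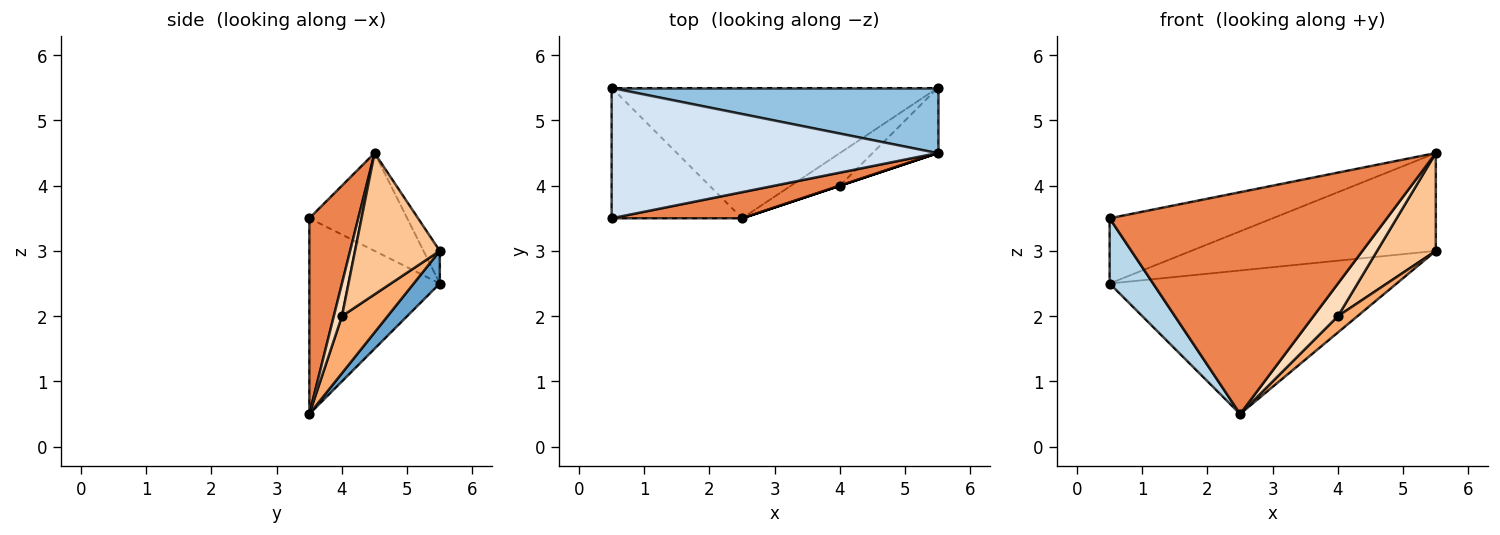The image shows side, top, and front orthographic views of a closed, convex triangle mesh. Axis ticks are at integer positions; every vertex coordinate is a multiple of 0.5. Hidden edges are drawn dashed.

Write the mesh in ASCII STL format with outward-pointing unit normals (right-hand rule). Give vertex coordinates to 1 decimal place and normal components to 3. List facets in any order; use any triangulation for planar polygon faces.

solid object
 facet normal 0.067 0.738 -0.671
  outer loop
   vertex 2.5 3.5 0.5
   vertex 0.5 5.5 2.5
   vertex 5.5 5.5 3.0
  endloop
 endfacet
 facet normal -0.055 0.831 0.554
  outer loop
   vertex 5.5 4.5 4.5
   vertex 5.5 5.5 3.0
   vertex 0.5 5.5 2.5
  endloop
 endfacet
 facet normal -0.802 -0.267 -0.535
  outer loop
   vertex 0.5 3.5 3.5
   vertex 0.5 5.5 2.5
   vertex 2.5 3.5 0.5
  endloop
 endfacet
 facet normal -0.259 0.432 0.864
  outer loop
   vertex 0.5 3.5 3.5
   vertex 5.5 4.5 4.5
   vertex 0.5 5.5 2.5
  endloop
 endfacet
 facet normal 0.173 -0.978 0.115
  outer loop
   vertex 0.5 3.5 3.5
   vertex 2.5 3.5 0.5
   vertex 5.5 4.5 4.5
  endloop
 endfacet
 facet normal 0.722 -0.309 -0.619
  outer loop
   vertex 4.0 4.0 2.0
   vertex 2.5 3.5 0.5
   vertex 5.5 5.5 3.0
  endloop
 endfacet
 facet normal 0.769 -0.532 -0.355
  outer loop
   vertex 4.0 4.0 2.0
   vertex 5.5 5.5 3.0
   vertex 5.5 4.5 4.5
  endloop
 endfacet
 facet normal 0.316 -0.949 0.000
  outer loop
   vertex 4.0 4.0 2.0
   vertex 5.5 4.5 4.5
   vertex 2.5 3.5 0.5
  endloop
 endfacet
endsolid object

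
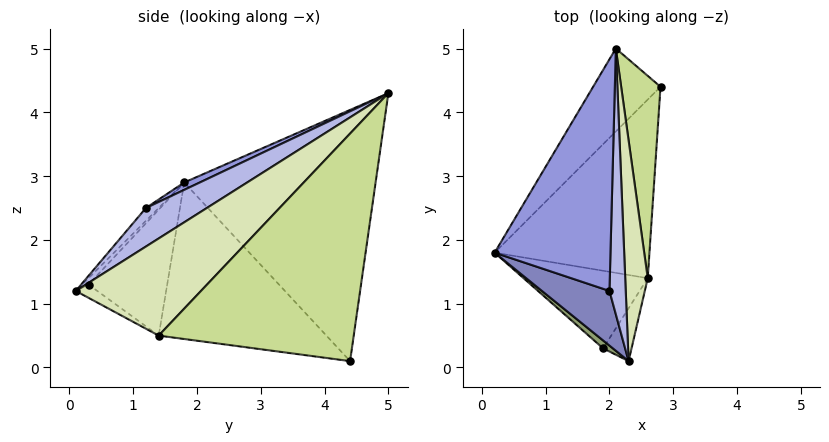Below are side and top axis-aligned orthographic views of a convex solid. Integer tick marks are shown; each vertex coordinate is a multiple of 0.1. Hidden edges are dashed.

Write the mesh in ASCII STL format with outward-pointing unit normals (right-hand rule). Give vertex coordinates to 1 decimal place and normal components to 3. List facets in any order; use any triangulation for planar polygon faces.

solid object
 facet normal -0.796 0.566 -0.214
  outer loop
   vertex 2.1 5.0 4.3
   vertex 2.8 4.4 0.1
   vertex 0.2 1.8 2.9
  endloop
 endfacet
 facet normal -0.118 -0.771 0.625
  outer loop
   vertex 2.0 1.2 2.5
   vertex 0.2 1.8 2.9
   vertex 2.3 0.1 1.2
  endloop
 endfacet
 facet normal 0.057 -0.429 0.902
  outer loop
   vertex 2.0 1.2 2.5
   vertex 2.1 5.0 4.3
   vertex 0.2 1.8 2.9
  endloop
 endfacet
 facet normal 0.902 -0.204 0.381
  outer loop
   vertex 2.0 1.2 2.5
   vertex 2.3 0.1 1.2
   vertex 2.1 5.0 4.3
  endloop
 endfacet
 facet normal -0.302 -0.834 0.461
  outer loop
   vertex 1.9 0.3 1.3
   vertex 2.3 0.1 1.2
   vertex 0.2 1.8 2.9
  endloop
 endfacet
 facet normal -0.393 -0.364 -0.844
  outer loop
   vertex 2.6 1.4 0.5
   vertex 2.3 0.1 1.2
   vertex 1.9 0.3 1.3
  endloop
 endfacet
 facet normal 0.984 -0.043 0.170
  outer loop
   vertex 2.6 1.4 0.5
   vertex 2.8 4.4 0.1
   vertex 2.1 5.0 4.3
  endloop
 endfacet
 facet normal 0.969 -0.103 0.225
  outer loop
   vertex 2.6 1.4 0.5
   vertex 2.1 5.0 4.3
   vertex 2.3 0.1 1.2
  endloop
 endfacet
 facet normal -0.710 -0.046 -0.702
  outer loop
   vertex 2.6 1.4 0.5
   vertex 0.2 1.8 2.9
   vertex 2.8 4.4 0.1
  endloop
 endfacet
 facet normal -0.711 -0.058 -0.701
  outer loop
   vertex 2.6 1.4 0.5
   vertex 1.9 0.3 1.3
   vertex 0.2 1.8 2.9
  endloop
 endfacet
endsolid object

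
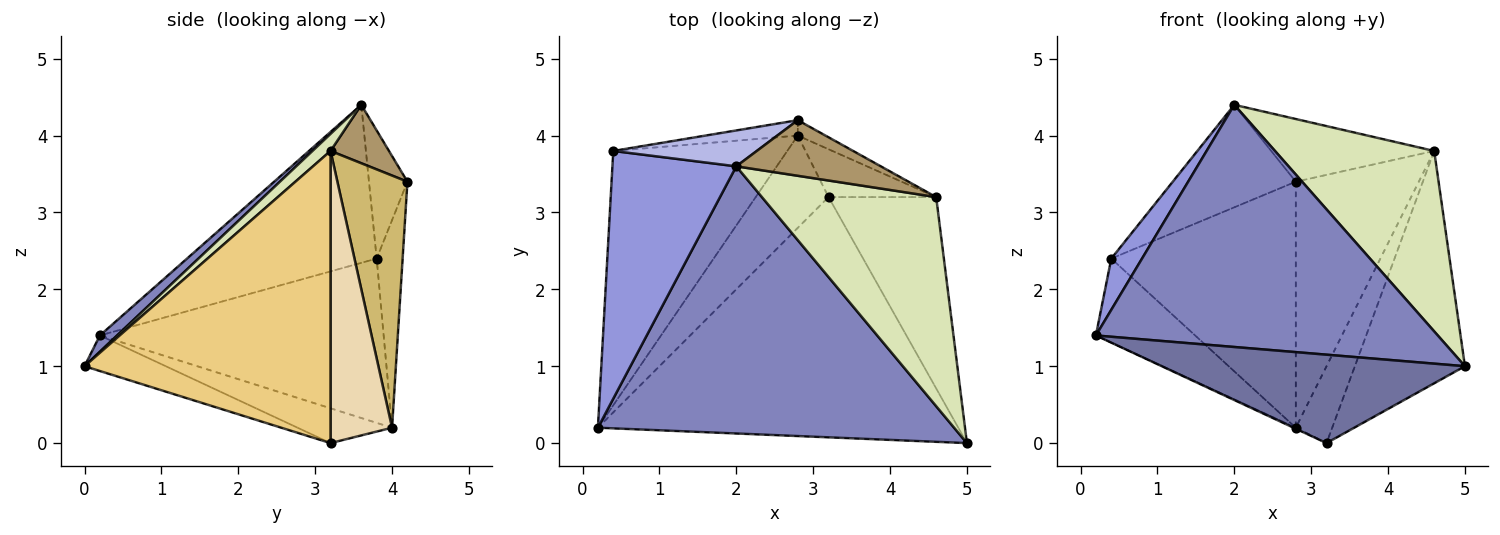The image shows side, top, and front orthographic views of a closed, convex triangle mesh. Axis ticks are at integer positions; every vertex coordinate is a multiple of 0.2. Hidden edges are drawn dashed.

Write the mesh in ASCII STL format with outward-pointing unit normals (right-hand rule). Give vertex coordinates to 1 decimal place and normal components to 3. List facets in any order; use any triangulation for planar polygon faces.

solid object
 facet normal -0.092 -0.344 -0.934
  outer loop
   vertex 3.2 3.2 0.0
   vertex 5.0 0.0 1.0
   vertex 0.2 0.2 1.4
  endloop
 endfacet
 facet normal 0.034 -0.671 0.740
  outer loop
   vertex 2.0 3.6 4.4
   vertex 0.2 0.2 1.4
   vertex 5.0 0.0 1.0
  endloop
 endfacet
 facet normal -0.781 -0.127 0.612
  outer loop
   vertex 2.0 3.6 4.4
   vertex 0.4 3.8 2.4
   vertex 0.2 0.2 1.4
  endloop
 endfacet
 facet normal -0.283 0.905 0.317
  outer loop
   vertex 2.0 3.6 4.4
   vertex 2.8 4.2 3.4
   vertex 0.4 3.8 2.4
  endloop
 endfacet
 facet normal -0.139 0.988 -0.062
  outer loop
   vertex 2.8 4.0 0.2
   vertex 0.4 3.8 2.4
   vertex 2.8 4.2 3.4
  endloop
 endfacet
 facet normal -0.431 0.010 -0.902
  outer loop
   vertex 2.8 4.0 0.2
   vertex 3.2 3.2 0.0
   vertex 0.2 0.2 1.4
  endloop
 endfacet
 facet normal -0.668 0.233 -0.707
  outer loop
   vertex 2.8 4.0 0.2
   vertex 0.2 0.2 1.4
   vertex 0.4 3.8 2.4
  endloop
 endfacet
 facet normal 0.074 -0.651 0.755
  outer loop
   vertex 4.6 3.2 3.8
   vertex 2.0 3.6 4.4
   vertex 5.0 0.0 1.0
  endloop
 endfacet
 facet normal 0.259 0.723 0.641
  outer loop
   vertex 4.6 3.2 3.8
   vertex 2.8 4.2 3.4
   vertex 2.0 3.6 4.4
  endloop
 endfacet
 facet normal 0.494 0.868 -0.054
  outer loop
   vertex 4.6 3.2 3.8
   vertex 2.8 4.0 0.2
   vertex 2.8 4.2 3.4
  endloop
 endfacet
 facet normal 0.865 0.387 -0.319
  outer loop
   vertex 4.6 3.2 3.8
   vertex 5.0 0.0 1.0
   vertex 3.2 3.2 0.0
  endloop
 endfacet
 facet normal 0.820 0.486 -0.302
  outer loop
   vertex 4.6 3.2 3.8
   vertex 3.2 3.2 0.0
   vertex 2.8 4.0 0.2
  endloop
 endfacet
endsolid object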